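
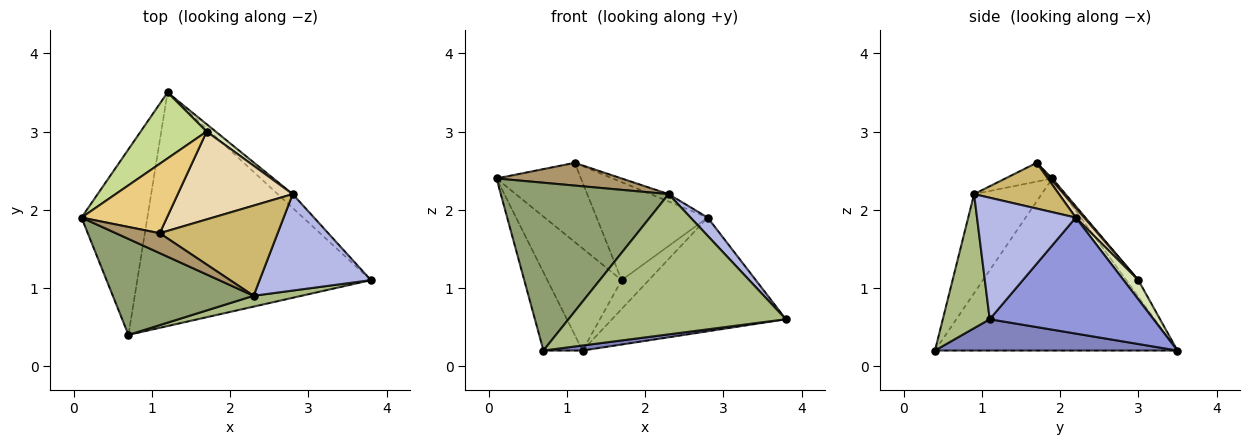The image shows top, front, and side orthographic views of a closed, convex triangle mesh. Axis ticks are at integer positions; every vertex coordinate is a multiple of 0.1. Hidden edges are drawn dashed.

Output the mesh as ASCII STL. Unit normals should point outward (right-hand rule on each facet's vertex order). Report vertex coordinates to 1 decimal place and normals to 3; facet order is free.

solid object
 facet normal -0.924 0.149 -0.353
  outer loop
   vertex 0.7 0.4 0.2
   vertex 0.1 1.9 2.4
   vertex 1.2 3.5 0.2
  endloop
 endfacet
 facet normal 0.133 -0.021 -0.991
  outer loop
   vertex 0.7 0.4 0.2
   vertex 1.2 3.5 0.2
   vertex 3.8 1.1 0.6
  endloop
 endfacet
 facet normal 0.683 0.725 -0.088
  outer loop
   vertex 2.8 2.2 1.9
   vertex 3.8 1.1 0.6
   vertex 1.2 3.5 0.2
  endloop
 endfacet
 facet normal 0.732 -0.127 0.670
  outer loop
   vertex 2.3 0.9 2.2
   vertex 3.8 1.1 0.6
   vertex 2.8 2.2 1.9
  endloop
 endfacet
 facet normal -0.330 -0.819 0.469
  outer loop
   vertex 2.3 0.9 2.2
   vertex 0.1 1.9 2.4
   vertex 0.7 0.4 0.2
  endloop
 endfacet
 facet normal 0.210 -0.975 0.075
  outer loop
   vertex 2.3 0.9 2.2
   vertex 0.7 0.4 0.2
   vertex 3.8 1.1 0.6
  endloop
 endfacet
 facet normal -0.135 0.832 0.538
  outer loop
   vertex 1.7 3.0 1.1
   vertex 1.2 3.5 0.2
   vertex 0.1 1.9 2.4
  endloop
 endfacet
 facet normal 0.465 0.858 0.218
  outer loop
   vertex 1.7 3.0 1.1
   vertex 2.8 2.2 1.9
   vertex 1.2 3.5 0.2
  endloop
 endfacet
 facet normal -0.272 -0.724 0.634
  outer loop
   vertex 1.1 1.7 2.6
   vertex 0.1 1.9 2.4
   vertex 2.3 0.9 2.2
  endloop
 endfacet
 facet normal 0.360 0.076 0.930
  outer loop
   vertex 1.1 1.7 2.6
   vertex 2.3 0.9 2.2
   vertex 2.8 2.2 1.9
  endloop
 endfacet
 facet normal 0.019 0.752 0.659
  outer loop
   vertex 1.1 1.7 2.6
   vertex 1.7 3.0 1.1
   vertex 0.1 1.9 2.4
  endloop
 endfacet
 facet normal 0.056 0.743 0.667
  outer loop
   vertex 1.1 1.7 2.6
   vertex 2.8 2.2 1.9
   vertex 1.7 3.0 1.1
  endloop
 endfacet
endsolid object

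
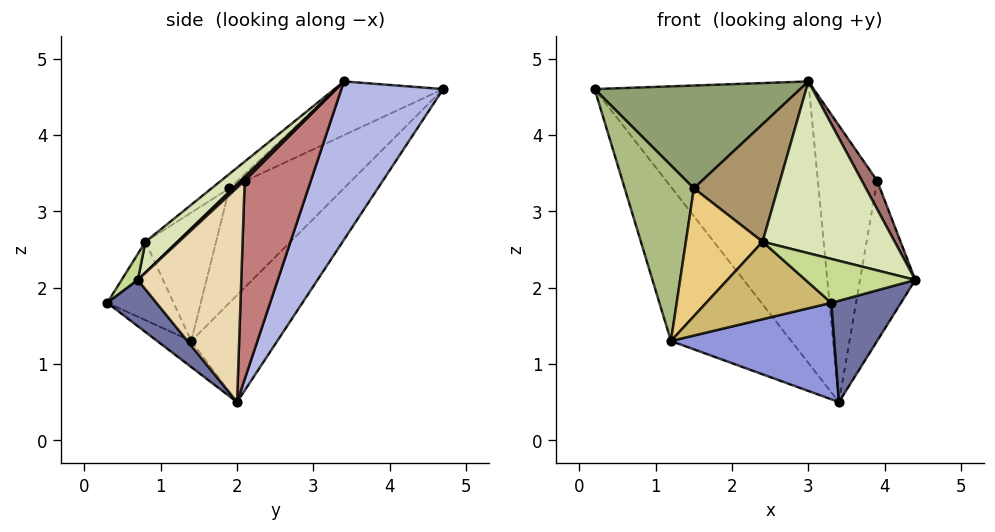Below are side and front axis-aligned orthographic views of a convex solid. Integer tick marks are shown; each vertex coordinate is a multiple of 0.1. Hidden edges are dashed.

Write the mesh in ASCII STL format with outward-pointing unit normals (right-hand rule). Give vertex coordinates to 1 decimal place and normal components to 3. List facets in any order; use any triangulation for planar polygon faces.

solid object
 facet normal 0.403 -0.571 -0.716
  outer loop
   vertex 3.4 2.0 0.5
   vertex 4.4 0.7 2.1
   vertex 3.3 0.3 1.8
  endloop
 endfacet
 facet normal -0.413 0.578 -0.703
  outer loop
   vertex 1.2 1.4 1.3
   vertex 0.2 4.7 4.6
   vertex 3.4 2.0 0.5
  endloop
 endfacet
 facet normal -0.125 -0.598 -0.792
  outer loop
   vertex 1.2 1.4 1.3
   vertex 3.4 2.0 0.5
   vertex 3.3 0.3 1.8
  endloop
 endfacet
 facet normal 0.415 0.874 -0.252
  outer loop
   vertex 3.0 3.4 4.7
   vertex 3.4 2.0 0.5
   vertex 0.2 4.7 4.6
  endloop
 endfacet
 facet normal -0.263 -0.504 0.822
  outer loop
   vertex 1.5 1.9 3.3
   vertex 3.0 3.4 4.7
   vertex 0.2 4.7 4.6
  endloop
 endfacet
 facet normal -0.829 -0.501 0.250
  outer loop
   vertex 1.5 1.9 3.3
   vertex 0.2 4.7 4.6
   vertex 1.2 1.4 1.3
  endloop
 endfacet
 facet normal 0.115 -0.779 0.616
  outer loop
   vertex 2.4 0.8 2.6
   vertex 3.3 0.3 1.8
   vertex 4.4 0.7 2.1
  endloop
 endfacet
 facet normal 0.156 -0.642 0.751
  outer loop
   vertex 2.4 0.8 2.6
   vertex 4.4 0.7 2.1
   vertex 3.0 3.4 4.7
  endloop
 endfacet
 facet normal -0.128 -0.605 0.786
  outer loop
   vertex 2.4 0.8 2.6
   vertex 3.0 3.4 4.7
   vertex 1.5 1.9 3.3
  endloop
 endfacet
 facet normal -0.469 -0.883 0.025
  outer loop
   vertex 2.4 0.8 2.6
   vertex 1.2 1.4 1.3
   vertex 3.3 0.3 1.8
  endloop
 endfacet
 facet normal -0.651 -0.708 0.275
  outer loop
   vertex 2.4 0.8 2.6
   vertex 1.5 1.9 3.3
   vertex 1.2 1.4 1.3
  endloop
 endfacet
 facet normal 0.870 0.465 -0.166
  outer loop
   vertex 3.9 2.1 3.4
   vertex 4.4 0.7 2.1
   vertex 3.4 2.0 0.5
  endloop
 endfacet
 facet normal 0.160 -0.640 0.751
  outer loop
   vertex 3.9 2.1 3.4
   vertex 3.0 3.4 4.7
   vertex 4.4 0.7 2.1
  endloop
 endfacet
 facet normal 0.737 0.660 -0.150
  outer loop
   vertex 3.9 2.1 3.4
   vertex 3.4 2.0 0.5
   vertex 3.0 3.4 4.7
  endloop
 endfacet
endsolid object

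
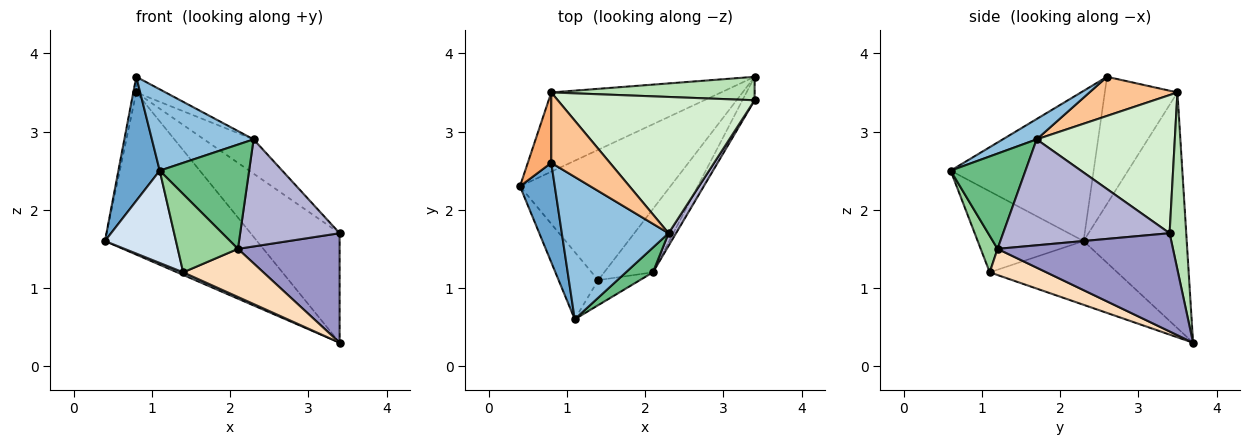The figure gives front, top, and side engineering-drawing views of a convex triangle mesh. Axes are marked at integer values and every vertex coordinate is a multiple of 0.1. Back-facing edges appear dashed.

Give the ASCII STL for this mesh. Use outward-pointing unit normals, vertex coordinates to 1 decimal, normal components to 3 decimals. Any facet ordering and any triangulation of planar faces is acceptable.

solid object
 facet normal -0.938 -0.271 0.217
  outer loop
   vertex 0.8 2.6 3.7
   vertex 0.4 2.3 1.6
   vertex 1.1 0.6 2.5
  endloop
 endfacet
 facet normal 0.163 -0.489 0.857
  outer loop
   vertex 2.3 1.7 2.9
   vertex 0.8 2.6 3.7
   vertex 1.1 0.6 2.5
  endloop
 endfacet
 facet normal -0.390 -0.018 -0.921
  outer loop
   vertex 1.4 1.1 1.2
   vertex 0.4 2.3 1.6
   vertex 3.4 3.7 0.3
  endloop
 endfacet
 facet normal -0.770 -0.516 -0.376
  outer loop
   vertex 1.4 1.1 1.2
   vertex 1.1 0.6 2.5
   vertex 0.4 2.3 1.6
  endloop
 endfacet
 facet normal -0.520 0.767 -0.375
  outer loop
   vertex 0.8 3.5 3.5
   vertex 3.4 3.7 0.3
   vertex 0.4 2.3 1.6
  endloop
 endfacet
 facet normal -0.983 0.040 0.181
  outer loop
   vertex 0.8 3.5 3.5
   vertex 0.4 2.3 1.6
   vertex 0.8 2.6 3.7
  endloop
 endfacet
 facet normal 0.545 0.182 0.818
  outer loop
   vertex 0.8 3.5 3.5
   vertex 0.8 2.6 3.7
   vertex 2.3 1.7 2.9
  endloop
 endfacet
 facet normal 0.393 -0.556 -0.732
  outer loop
   vertex 2.1 1.2 1.5
   vertex 1.4 1.1 1.2
   vertex 3.4 3.7 0.3
  endloop
 endfacet
 facet normal 0.632 -0.754 0.179
  outer loop
   vertex 2.1 1.2 1.5
   vertex 2.3 1.7 2.9
   vertex 1.1 0.6 2.5
  endloop
 endfacet
 facet normal 0.258 -0.920 -0.294
  outer loop
   vertex 2.1 1.2 1.5
   vertex 1.1 0.6 2.5
   vertex 1.4 1.1 1.2
  endloop
 endfacet
 facet normal 0.180 0.962 0.206
  outer loop
   vertex 3.4 3.4 1.7
   vertex 3.4 3.7 0.3
   vertex 0.8 3.5 3.5
  endloop
 endfacet
 facet normal 0.563 0.202 0.802
  outer loop
   vertex 3.4 3.4 1.7
   vertex 0.8 3.5 3.5
   vertex 2.3 1.7 2.9
  endloop
 endfacet
 facet normal 0.860 -0.499 -0.107
  outer loop
   vertex 3.4 3.4 1.7
   vertex 2.1 1.2 1.5
   vertex 3.4 3.7 0.3
  endloop
 endfacet
 facet normal 0.857 -0.512 0.060
  outer loop
   vertex 3.4 3.4 1.7
   vertex 2.3 1.7 2.9
   vertex 2.1 1.2 1.5
  endloop
 endfacet
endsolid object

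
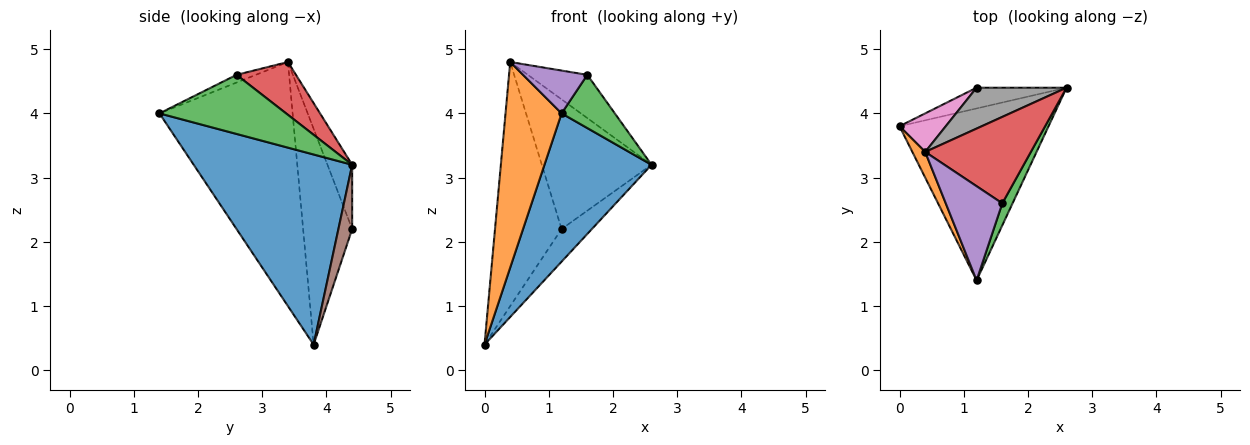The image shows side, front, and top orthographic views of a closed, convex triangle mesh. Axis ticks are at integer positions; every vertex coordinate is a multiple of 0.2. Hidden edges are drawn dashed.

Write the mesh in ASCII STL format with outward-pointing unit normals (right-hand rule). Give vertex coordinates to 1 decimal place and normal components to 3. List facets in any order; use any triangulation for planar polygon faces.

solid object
 facet normal 0.695 -0.470 -0.545
  outer loop
   vertex 1.2 1.4 4.0
   vertex 0.0 3.8 0.4
   vertex 2.6 4.4 3.2
  endloop
 endfacet
 facet normal -0.921 -0.388 0.048
  outer loop
   vertex 0.4 3.4 4.8
   vertex 0.0 3.8 0.4
   vertex 1.2 1.4 4.0
  endloop
 endfacet
 facet normal 0.910 -0.383 0.158
  outer loop
   vertex 1.6 2.6 4.6
   vertex 1.2 1.4 4.0
   vertex 2.6 4.4 3.2
  endloop
 endfacet
 facet normal 0.408 0.408 0.816
  outer loop
   vertex 1.6 2.6 4.6
   vertex 2.6 4.4 3.2
   vertex 0.4 3.4 4.8
  endloop
 endfacet
 facet normal -0.123 -0.411 0.903
  outer loop
   vertex 1.6 2.6 4.6
   vertex 0.4 3.4 4.8
   vertex 1.2 1.4 4.0
  endloop
 endfacet
 facet normal 0.358 0.788 -0.501
  outer loop
   vertex 1.2 4.4 2.2
   vertex 2.6 4.4 3.2
   vertex 0.0 3.8 0.4
  endloop
 endfacet
 facet normal -0.588 0.799 0.126
  outer loop
   vertex 1.2 4.4 2.2
   vertex 0.0 3.8 0.4
   vertex 0.4 3.4 4.8
  endloop
 endfacet
 facet normal -0.210 0.932 0.294
  outer loop
   vertex 1.2 4.4 2.2
   vertex 0.4 3.4 4.8
   vertex 2.6 4.4 3.2
  endloop
 endfacet
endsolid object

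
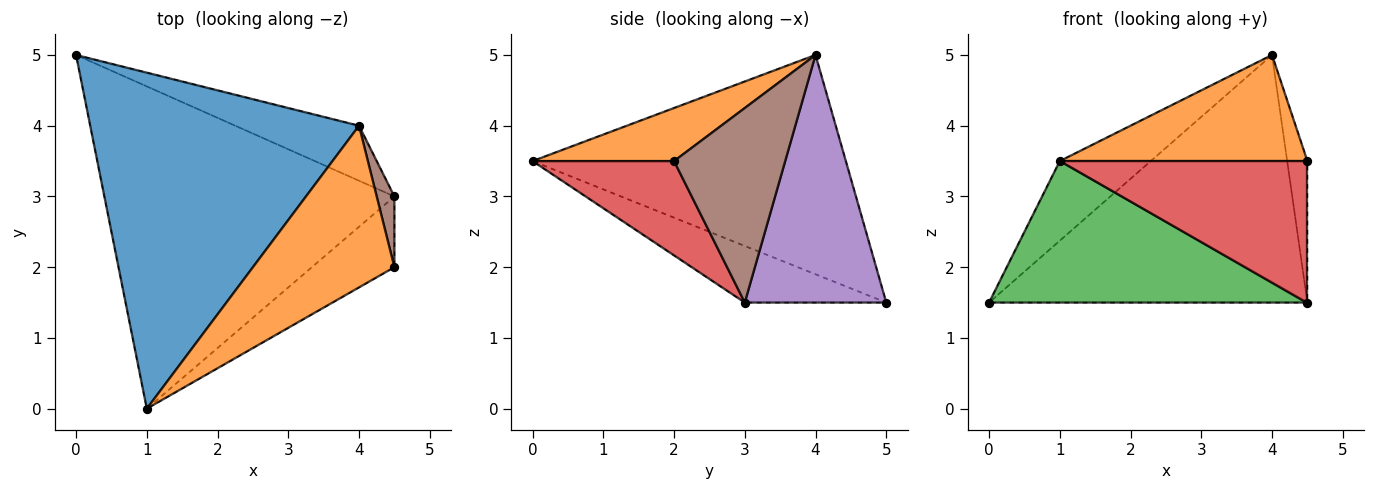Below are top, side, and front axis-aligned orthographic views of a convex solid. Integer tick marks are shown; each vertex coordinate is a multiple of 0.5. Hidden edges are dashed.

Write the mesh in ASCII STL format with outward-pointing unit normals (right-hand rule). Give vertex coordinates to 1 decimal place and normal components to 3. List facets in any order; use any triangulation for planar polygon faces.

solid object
 facet normal -0.622 0.181 0.762
  outer loop
   vertex 4.0 4.0 5.0
   vertex 0.0 5.0 1.5
   vertex 1.0 0.0 3.5
  endloop
 endfacet
 facet normal 0.299 -0.524 0.798
  outer loop
   vertex 4.0 4.0 5.0
   vertex 1.0 0.0 3.5
   vertex 4.5 2.0 3.5
  endloop
 endfacet
 facet normal -0.176 -0.396 -0.901
  outer loop
   vertex 4.5 3.0 1.5
   vertex 1.0 0.0 3.5
   vertex 0.0 5.0 1.5
  endloop
 endfacet
 facet normal 0.455 -0.796 -0.398
  outer loop
   vertex 4.5 3.0 1.5
   vertex 4.5 2.0 3.5
   vertex 1.0 0.0 3.5
  endloop
 endfacet
 facet normal 0.398 0.896 -0.199
  outer loop
   vertex 4.5 3.0 1.5
   vertex 0.0 5.0 1.5
   vertex 4.0 4.0 5.0
  endloop
 endfacet
 facet normal 0.980 0.178 0.089
  outer loop
   vertex 4.5 3.0 1.5
   vertex 4.0 4.0 5.0
   vertex 4.5 2.0 3.5
  endloop
 endfacet
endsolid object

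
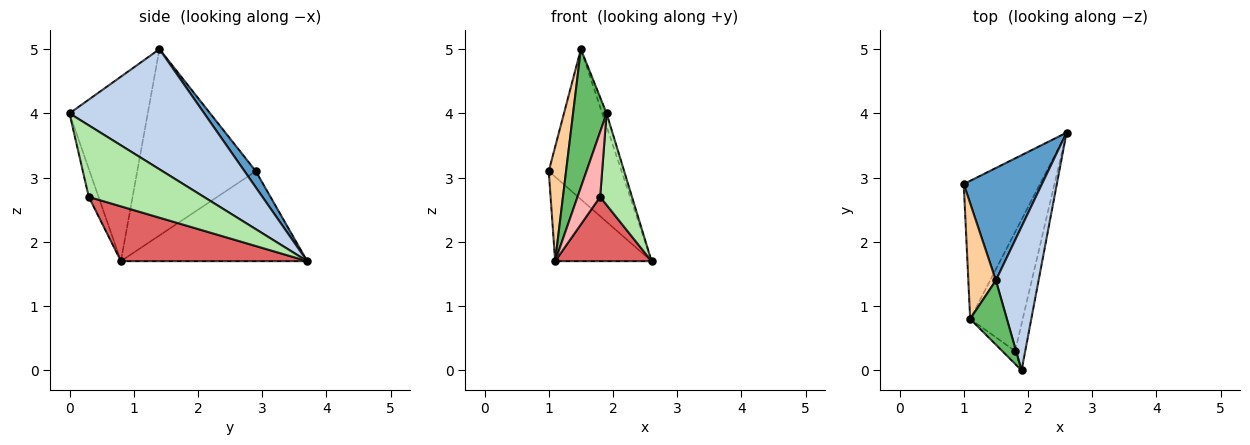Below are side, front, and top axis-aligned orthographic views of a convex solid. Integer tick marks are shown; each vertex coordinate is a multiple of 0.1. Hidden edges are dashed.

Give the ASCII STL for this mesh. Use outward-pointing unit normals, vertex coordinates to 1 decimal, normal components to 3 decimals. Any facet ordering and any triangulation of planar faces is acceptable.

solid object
 facet normal 0.123 0.794 0.595
  outer loop
   vertex 1.5 1.4 5.0
   vertex 2.6 3.7 1.7
   vertex 1.0 2.9 3.1
  endloop
 endfacet
 facet normal 0.942 0.030 0.335
  outer loop
   vertex 1.5 1.4 5.0
   vertex 1.9 0.0 4.0
   vertex 2.6 3.7 1.7
  endloop
 endfacet
 facet normal -0.710 0.367 -0.601
  outer loop
   vertex 1.1 0.8 1.7
   vertex 1.0 2.9 3.1
   vertex 2.6 3.7 1.7
  endloop
 endfacet
 facet normal -0.979 -0.143 0.145
  outer loop
   vertex 1.1 0.8 1.7
   vertex 1.5 1.4 5.0
   vertex 1.0 2.9 3.1
  endloop
 endfacet
 facet normal -0.904 -0.387 0.180
  outer loop
   vertex 1.1 0.8 1.7
   vertex 1.9 0.0 4.0
   vertex 1.5 1.4 5.0
  endloop
 endfacet
 facet normal 0.955 -0.264 -0.134
  outer loop
   vertex 1.8 0.3 2.7
   vertex 2.6 3.7 1.7
   vertex 1.9 0.0 4.0
  endloop
 endfacet
 facet normal 0.676 -0.350 -0.648
  outer loop
   vertex 1.8 0.3 2.7
   vertex 1.1 0.8 1.7
   vertex 2.6 3.7 1.7
  endloop
 endfacet
 facet normal -0.390 -0.903 -0.178
  outer loop
   vertex 1.8 0.3 2.7
   vertex 1.9 0.0 4.0
   vertex 1.1 0.8 1.7
  endloop
 endfacet
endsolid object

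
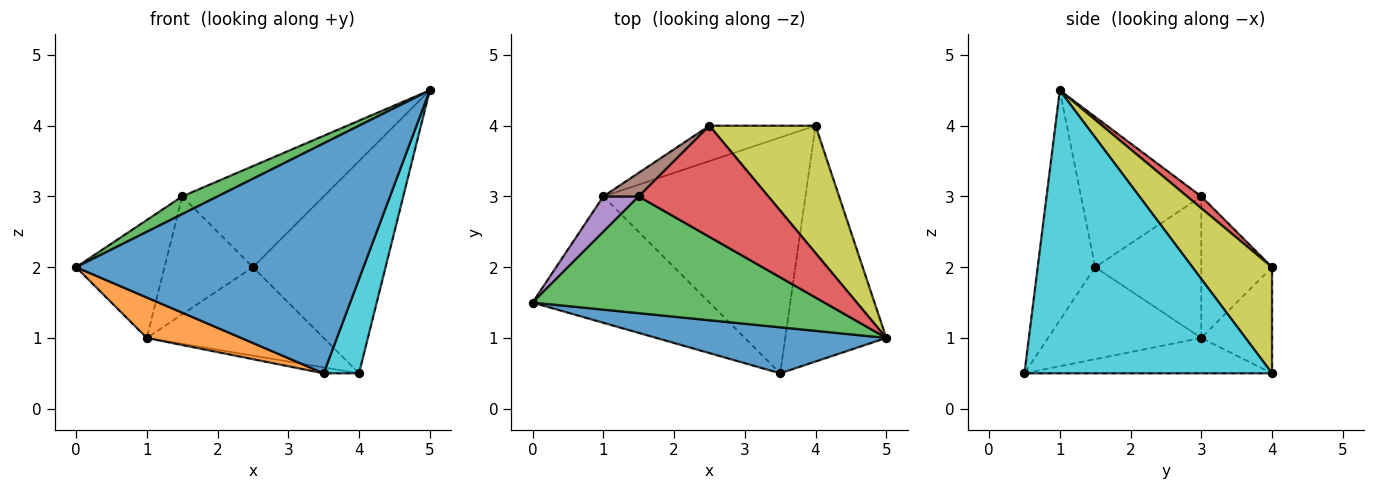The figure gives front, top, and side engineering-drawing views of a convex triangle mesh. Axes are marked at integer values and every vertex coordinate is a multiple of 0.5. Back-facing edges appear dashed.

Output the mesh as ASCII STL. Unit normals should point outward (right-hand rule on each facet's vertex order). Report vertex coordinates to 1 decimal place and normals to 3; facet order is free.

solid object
 facet normal -0.192 -0.962 0.192
  outer loop
   vertex 3.5 0.5 0.5
   vertex 5.0 1.0 4.5
   vertex 0.0 1.5 2.0
  endloop
 endfacet
 facet normal -0.444 -0.273 -0.853
  outer loop
   vertex 1.0 3.0 1.0
   vertex 3.5 0.5 0.5
   vertex 0.0 1.5 2.0
  endloop
 endfacet
 facet normal -0.454 -0.133 0.881
  outer loop
   vertex 1.5 3.0 3.0
   vertex 0.0 1.5 2.0
   vertex 5.0 1.0 4.5
  endloop
 endfacet
 facet normal 0.067 0.671 0.738
  outer loop
   vertex 1.5 3.0 3.0
   vertex 5.0 1.0 4.5
   vertex 2.5 4.0 2.0
  endloop
 endfacet
 facet normal -0.754 0.629 0.189
  outer loop
   vertex 1.5 3.0 3.0
   vertex 1.0 3.0 1.0
   vertex 0.0 1.5 2.0
  endloop
 endfacet
 facet normal -0.617 0.772 0.154
  outer loop
   vertex 1.5 3.0 3.0
   vertex 2.5 4.0 2.0
   vertex 1.0 3.0 1.0
  endloop
 endfacet
 facet normal -0.348 0.870 -0.348
  outer loop
   vertex 4.0 4.0 0.5
   vertex 1.0 3.0 1.0
   vertex 2.5 4.0 2.0
  endloop
 endfacet
 facet normal -0.172 0.025 -0.985
  outer loop
   vertex 4.0 4.0 0.5
   vertex 3.5 0.5 0.5
   vertex 1.0 3.0 1.0
  endloop
 endfacet
 facet normal 0.457 0.762 0.457
  outer loop
   vertex 4.0 4.0 0.5
   vertex 2.5 4.0 2.0
   vertex 5.0 1.0 4.5
  endloop
 endfacet
 facet normal 0.933 -0.133 -0.333
  outer loop
   vertex 4.0 4.0 0.5
   vertex 5.0 1.0 4.5
   vertex 3.5 0.5 0.5
  endloop
 endfacet
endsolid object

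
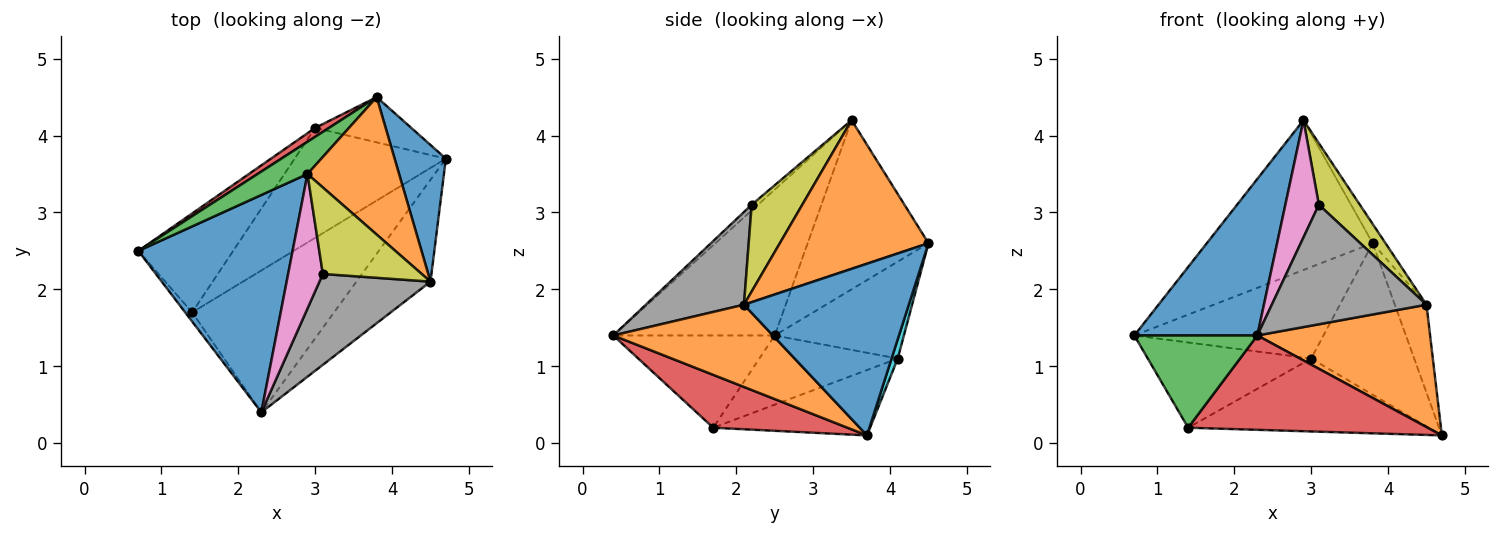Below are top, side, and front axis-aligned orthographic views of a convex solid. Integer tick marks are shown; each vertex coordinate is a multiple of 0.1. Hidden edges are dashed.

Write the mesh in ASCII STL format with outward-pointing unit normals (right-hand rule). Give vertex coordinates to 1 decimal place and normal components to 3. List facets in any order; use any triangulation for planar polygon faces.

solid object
 facet normal -0.609 -0.464 0.644
  outer loop
   vertex 2.9 3.5 4.2
   vertex 0.7 2.5 1.4
   vertex 2.3 0.4 1.4
  endloop
 endfacet
 facet normal 0.579 -0.627 -0.522
  outer loop
   vertex 4.5 2.1 1.8
   vertex 2.3 0.4 1.4
   vertex 4.7 3.7 0.1
  endloop
 endfacet
 facet normal -0.794 -0.605 -0.060
  outer loop
   vertex 1.4 1.7 0.2
   vertex 2.3 0.4 1.4
   vertex 0.7 2.5 1.4
  endloop
 endfacet
 facet normal 0.296 -0.529 -0.795
  outer loop
   vertex 1.4 1.7 0.2
   vertex 4.7 3.7 0.1
   vertex 2.3 0.4 1.4
  endloop
 endfacet
 facet normal -0.484 0.571 -0.663
  outer loop
   vertex 3.0 4.1 1.1
   vertex 1.4 1.7 0.2
   vertex 0.7 2.5 1.4
  endloop
 endfacet
 facet normal -0.339 0.520 -0.784
  outer loop
   vertex 3.0 4.1 1.1
   vertex 4.7 3.7 0.1
   vertex 1.4 1.7 0.2
  endloop
 endfacet
 facet normal -0.123 -0.652 0.748
  outer loop
   vertex 3.1 2.2 3.1
   vertex 2.9 3.5 4.2
   vertex 2.3 0.4 1.4
  endloop
 endfacet
 facet normal 0.451 -0.711 0.540
  outer loop
   vertex 3.1 2.2 3.1
   vertex 2.3 0.4 1.4
   vertex 4.5 2.1 1.8
  endloop
 endfacet
 facet normal 0.582 -0.471 0.663
  outer loop
   vertex 3.1 2.2 3.1
   vertex 4.5 2.1 1.8
   vertex 2.9 3.5 4.2
  endloop
 endfacet
 facet normal 0.057 0.957 -0.286
  outer loop
   vertex 3.8 4.5 2.6
   vertex 4.7 3.7 0.1
   vertex 3.0 4.1 1.1
  endloop
 endfacet
 facet normal 0.942 0.181 0.281
  outer loop
   vertex 3.8 4.5 2.6
   vertex 4.5 2.1 1.8
   vertex 4.7 3.7 0.1
  endloop
 endfacet
 facet normal 0.849 0.073 0.523
  outer loop
   vertex 3.8 4.5 2.6
   vertex 2.9 3.5 4.2
   vertex 4.5 2.1 1.8
  endloop
 endfacet
 facet normal -0.580 0.796 0.171
  outer loop
   vertex 3.8 4.5 2.6
   vertex 0.7 2.5 1.4
   vertex 2.9 3.5 4.2
  endloop
 endfacet
 facet normal -0.562 0.823 0.080
  outer loop
   vertex 3.8 4.5 2.6
   vertex 3.0 4.1 1.1
   vertex 0.7 2.5 1.4
  endloop
 endfacet
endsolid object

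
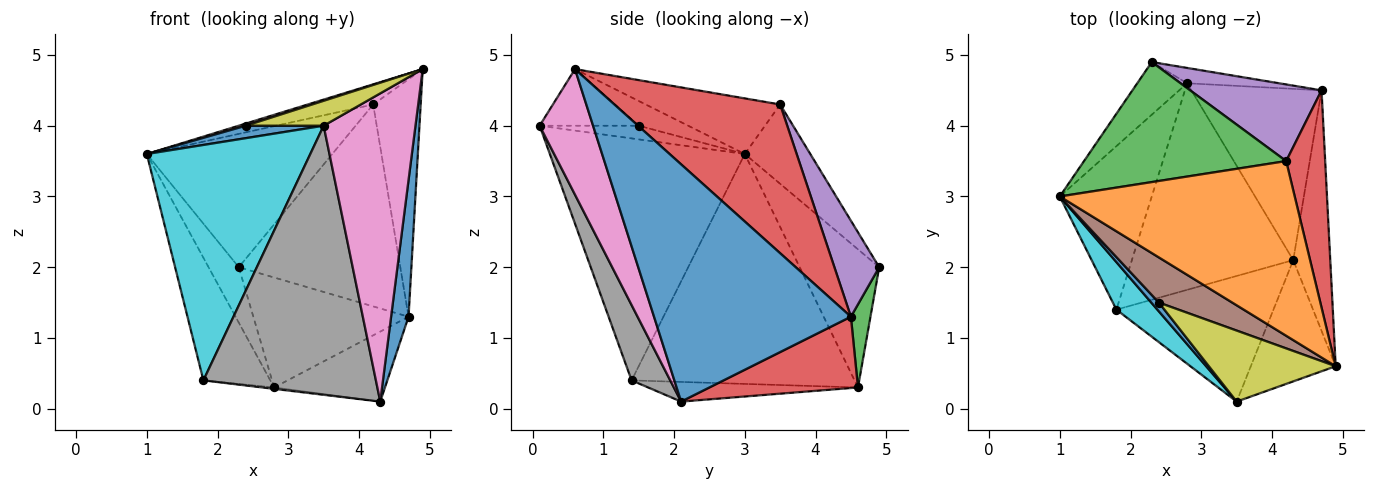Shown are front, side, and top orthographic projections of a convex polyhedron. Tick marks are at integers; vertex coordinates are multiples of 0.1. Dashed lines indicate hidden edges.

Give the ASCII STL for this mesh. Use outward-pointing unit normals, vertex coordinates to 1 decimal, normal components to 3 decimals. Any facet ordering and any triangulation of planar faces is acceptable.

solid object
 facet normal 0.984 -0.087 -0.154
  outer loop
   vertex 4.7 4.5 1.3
   vertex 4.9 0.6 4.8
   vertex 4.3 2.1 0.1
  endloop
 endfacet
 facet normal -0.229 0.111 0.967
  outer loop
   vertex 4.2 3.5 4.3
   vertex 1.0 3.0 3.6
   vertex 4.9 0.6 4.8
  endloop
 endfacet
 facet normal -0.254 0.719 0.647
  outer loop
   vertex 4.2 3.5 4.3
   vertex 2.3 4.9 2.0
   vertex 1.0 3.0 3.6
  endloop
 endfacet
 facet normal 0.932 0.267 0.244
  outer loop
   vertex 4.2 3.5 4.3
   vertex 4.9 0.6 4.8
   vertex 4.7 4.5 1.3
  endloop
 endfacet
 facet normal 0.251 0.905 0.343
  outer loop
   vertex 4.2 3.5 4.3
   vertex 4.7 4.5 1.3
   vertex 2.3 4.9 2.0
  endloop
 endfacet
 facet normal -0.319 -0.046 0.947
  outer loop
   vertex 2.4 1.5 4.0
   vertex 4.9 0.6 4.8
   vertex 1.0 3.0 3.6
  endloop
 endfacet
 facet normal 0.476 -0.818 -0.322
  outer loop
   vertex 3.5 0.1 4.0
   vertex 4.3 2.1 0.1
   vertex 4.9 0.6 4.8
  endloop
 endfacet
 facet normal 0.199 -0.888 -0.415
  outer loop
   vertex 3.5 0.1 4.0
   vertex 1.8 1.4 0.4
   vertex 4.3 2.1 0.1
  endloop
 endfacet
 facet normal -0.388 -0.305 0.870
  outer loop
   vertex 3.5 0.1 4.0
   vertex 4.9 0.6 4.8
   vertex 2.4 1.5 4.0
  endloop
 endfacet
 facet normal -0.760 -0.637 0.129
  outer loop
   vertex 3.5 0.1 4.0
   vertex 1.0 3.0 3.6
   vertex 1.8 1.4 0.4
  endloop
 endfacet
 facet normal -0.721 -0.566 0.399
  outer loop
   vertex 3.5 0.1 4.0
   vertex 2.4 1.5 4.0
   vertex 1.0 3.0 3.6
  endloop
 endfacet
 facet normal -0.121 0.007 -0.993
  outer loop
   vertex 2.8 4.6 0.3
   vertex 4.3 2.1 0.1
   vertex 1.8 1.4 0.4
  endloop
 endfacet
 facet normal 0.124 0.983 -0.137
  outer loop
   vertex 2.8 4.6 0.3
   vertex 2.3 4.9 2.0
   vertex 4.7 4.5 1.3
  endloop
 endfacet
 facet normal 0.452 0.337 -0.826
  outer loop
   vertex 2.8 4.6 0.3
   vertex 4.7 4.5 1.3
   vertex 4.3 2.1 0.1
  endloop
 endfacet
 facet normal -0.886 0.337 -0.320
  outer loop
   vertex 2.8 4.6 0.3
   vertex 1.0 3.0 3.6
   vertex 2.3 4.9 2.0
  endloop
 endfacet
 facet normal -0.894 0.268 -0.358
  outer loop
   vertex 2.8 4.6 0.3
   vertex 1.8 1.4 0.4
   vertex 1.0 3.0 3.6
  endloop
 endfacet
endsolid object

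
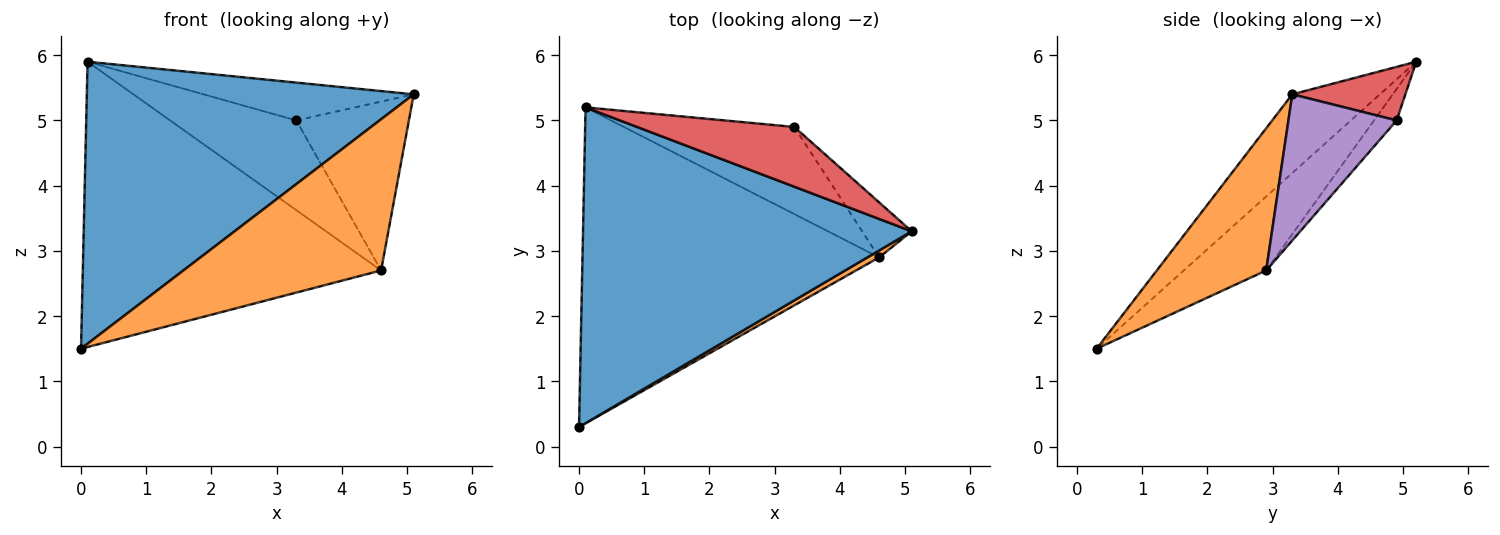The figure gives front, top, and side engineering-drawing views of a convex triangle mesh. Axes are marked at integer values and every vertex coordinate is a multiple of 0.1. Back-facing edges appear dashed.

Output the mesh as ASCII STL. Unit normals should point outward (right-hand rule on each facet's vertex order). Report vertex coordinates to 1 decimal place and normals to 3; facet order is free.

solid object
 facet normal -0.176 -0.656 0.734
  outer loop
   vertex 0.1 5.2 5.9
   vertex 0.0 0.3 1.5
   vertex 5.1 3.3 5.4
  endloop
 endfacet
 facet normal 0.484 -0.874 0.040
  outer loop
   vertex 4.6 2.9 2.7
   vertex 5.1 3.3 5.4
   vertex 0.0 0.3 1.5
  endloop
 endfacet
 facet normal -0.182 0.659 -0.730
  outer loop
   vertex 4.6 2.9 2.7
   vertex 0.0 0.3 1.5
   vertex 0.1 5.2 5.9
  endloop
 endfacet
 facet normal 0.277 0.514 0.812
  outer loop
   vertex 3.3 4.9 5.0
   vertex 0.1 5.2 5.9
   vertex 5.1 3.3 5.4
  endloop
 endfacet
 facet normal 0.675 0.702 -0.229
  outer loop
   vertex 3.3 4.9 5.0
   vertex 5.1 3.3 5.4
   vertex 4.6 2.9 2.7
  endloop
 endfacet
 facet normal -0.128 0.712 -0.691
  outer loop
   vertex 3.3 4.9 5.0
   vertex 4.6 2.9 2.7
   vertex 0.1 5.2 5.9
  endloop
 endfacet
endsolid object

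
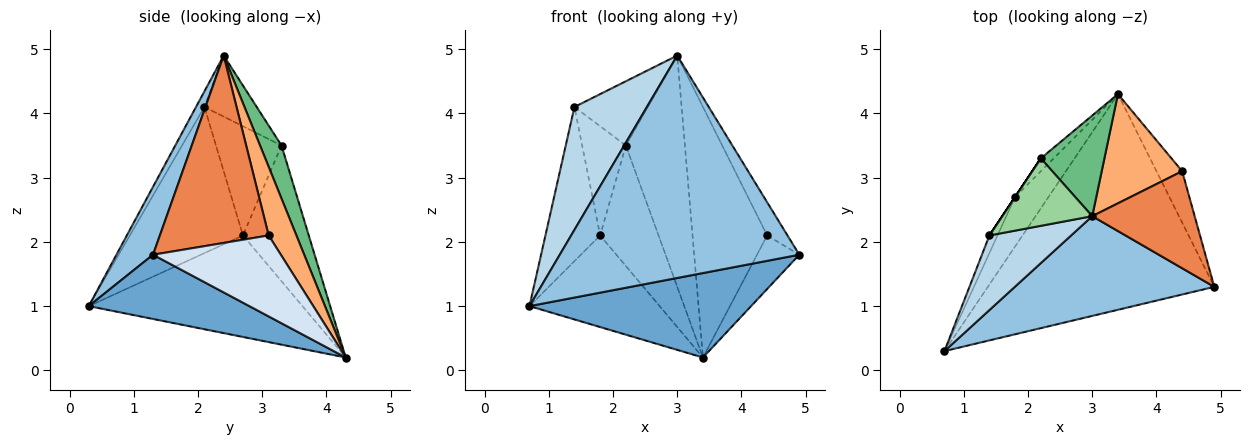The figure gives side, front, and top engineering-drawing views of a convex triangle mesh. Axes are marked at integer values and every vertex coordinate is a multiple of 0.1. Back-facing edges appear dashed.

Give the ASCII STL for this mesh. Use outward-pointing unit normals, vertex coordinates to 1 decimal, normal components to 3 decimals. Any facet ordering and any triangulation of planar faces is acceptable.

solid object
 facet normal 0.255 -0.352 -0.900
  outer loop
   vertex 3.4 4.3 0.2
   vertex 4.9 1.3 1.8
   vertex 0.7 0.3 1.0
  endloop
 endfacet
 facet normal 0.138 -0.904 0.405
  outer loop
   vertex 3.0 2.4 4.9
   vertex 0.7 0.3 1.0
   vertex 4.9 1.3 1.8
  endloop
 endfacet
 facet normal -0.099 -0.851 0.516
  outer loop
   vertex 1.4 2.1 4.1
   vertex 0.7 0.3 1.0
   vertex 3.0 2.4 4.9
  endloop
 endfacet
 facet normal 0.909 0.301 -0.289
  outer loop
   vertex 4.4 3.1 2.1
   vertex 4.9 1.3 1.8
   vertex 3.4 4.3 0.2
  endloop
 endfacet
 facet normal 0.866 0.162 0.473
  outer loop
   vertex 4.4 3.1 2.1
   vertex 3.0 2.4 4.9
   vertex 4.9 1.3 1.8
  endloop
 endfacet
 facet normal 0.323 0.868 0.378
  outer loop
   vertex 4.4 3.1 2.1
   vertex 3.4 4.3 0.2
   vertex 3.0 2.4 4.9
  endloop
 endfacet
 facet normal -0.822 0.501 -0.271
  outer loop
   vertex 1.8 2.7 2.1
   vertex 3.4 4.3 0.2
   vertex 0.7 0.3 1.0
  endloop
 endfacet
 facet normal -0.899 0.435 -0.049
  outer loop
   vertex 1.8 2.7 2.1
   vertex 0.7 0.3 1.0
   vertex 1.4 2.1 4.1
  endloop
 endfacet
 facet normal 0.316 0.870 0.379
  outer loop
   vertex 2.2 3.3 3.5
   vertex 3.0 2.4 4.9
   vertex 3.4 4.3 0.2
  endloop
 endfacet
 facet normal -0.441 0.619 0.650
  outer loop
   vertex 2.2 3.3 3.5
   vertex 1.4 2.1 4.1
   vertex 3.0 2.4 4.9
  endloop
 endfacet
 facet normal -0.746 0.662 -0.071
  outer loop
   vertex 2.2 3.3 3.5
   vertex 3.4 4.3 0.2
   vertex 1.8 2.7 2.1
  endloop
 endfacet
 facet normal -0.832 0.555 0.000
  outer loop
   vertex 2.2 3.3 3.5
   vertex 1.8 2.7 2.1
   vertex 1.4 2.1 4.1
  endloop
 endfacet
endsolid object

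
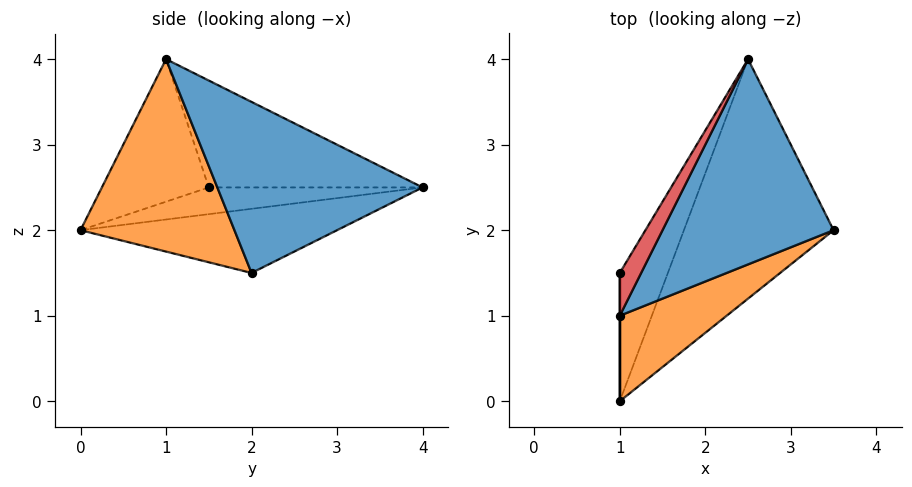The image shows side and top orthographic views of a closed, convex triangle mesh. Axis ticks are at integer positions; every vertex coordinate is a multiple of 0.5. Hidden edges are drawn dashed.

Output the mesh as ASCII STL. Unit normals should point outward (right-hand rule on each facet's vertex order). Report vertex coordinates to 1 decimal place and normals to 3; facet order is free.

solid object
 facet normal 0.707 0.000 0.707
  outer loop
   vertex 2.5 4.0 2.5
   vertex 1.0 1.0 4.0
   vertex 3.5 2.0 1.5
  endloop
 endfacet
 facet normal 0.627 -0.697 0.348
  outer loop
   vertex 1.0 0.0 2.0
   vertex 3.5 2.0 1.5
   vertex 1.0 1.0 4.0
  endloop
 endfacet
 facet normal -0.381 0.254 -0.889
  outer loop
   vertex 1.0 0.0 2.0
   vertex 2.5 4.0 2.5
   vertex 3.5 2.0 1.5
  endloop
 endfacet
 facet normal -0.845 0.507 0.169
  outer loop
   vertex 1.0 1.5 2.5
   vertex 1.0 1.0 4.0
   vertex 2.5 4.0 2.5
  endloop
 endfacet
 facet normal -1.000 0.000 0.000
  outer loop
   vertex 1.0 1.5 2.5
   vertex 1.0 0.0 2.0
   vertex 1.0 1.0 4.0
  endloop
 endfacet
 facet normal -0.466 0.280 -0.839
  outer loop
   vertex 1.0 1.5 2.5
   vertex 2.5 4.0 2.5
   vertex 1.0 0.0 2.0
  endloop
 endfacet
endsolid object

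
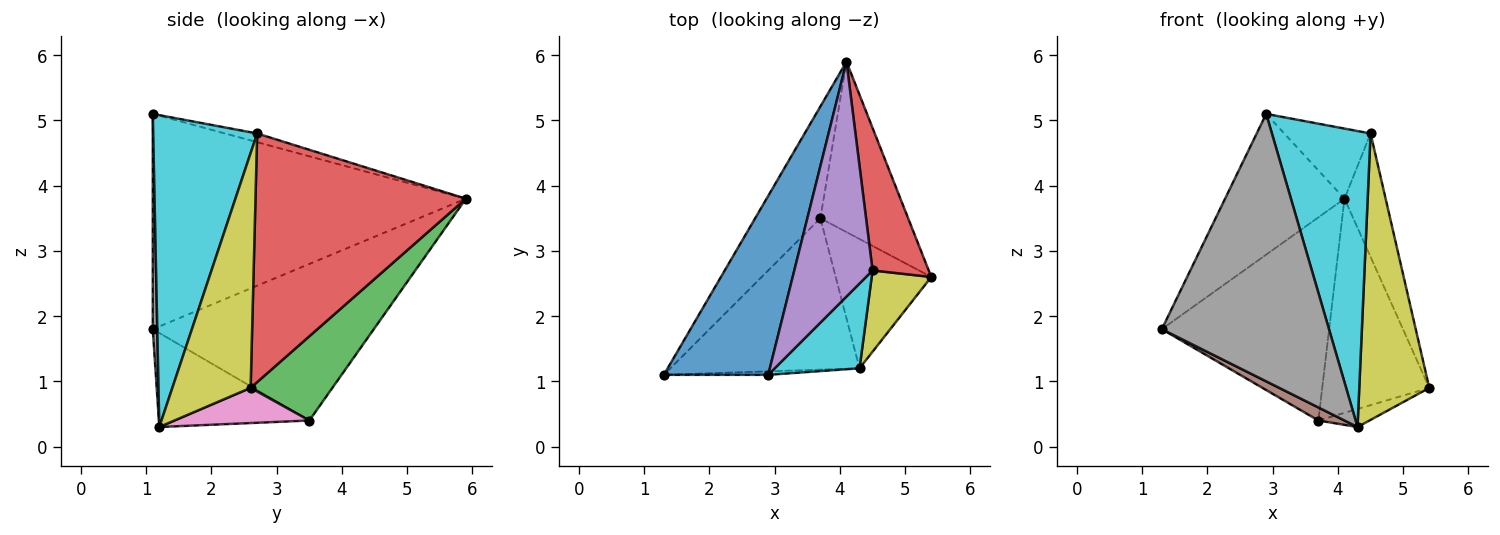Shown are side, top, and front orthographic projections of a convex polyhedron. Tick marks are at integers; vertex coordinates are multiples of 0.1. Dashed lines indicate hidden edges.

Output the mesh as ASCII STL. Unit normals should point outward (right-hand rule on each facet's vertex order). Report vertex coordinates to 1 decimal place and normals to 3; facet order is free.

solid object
 facet normal -0.851 0.325 0.413
  outer loop
   vertex 2.9 1.1 5.1
   vertex 4.1 5.9 3.8
   vertex 1.3 1.1 1.8
  endloop
 endfacet
 facet normal -0.757 0.573 -0.315
  outer loop
   vertex 3.7 3.5 0.4
   vertex 1.3 1.1 1.8
   vertex 4.1 5.9 3.8
  endloop
 endfacet
 facet normal 0.513 0.672 -0.535
  outer loop
   vertex 3.7 3.5 0.4
   vertex 4.1 5.9 3.8
   vertex 5.4 2.6 0.9
  endloop
 endfacet
 facet normal 0.958 0.187 0.216
  outer loop
   vertex 4.5 2.7 4.8
   vertex 5.4 2.6 0.9
   vertex 4.1 5.9 3.8
  endloop
 endfacet
 facet normal -0.106 0.285 0.953
  outer loop
   vertex 4.5 2.7 4.8
   vertex 4.1 5.9 3.8
   vertex 2.9 1.1 5.1
  endloop
 endfacet
 facet normal -0.444 -0.077 -0.893
  outer loop
   vertex 4.3 1.2 0.3
   vertex 1.3 1.1 1.8
   vertex 3.7 3.5 0.4
  endloop
 endfacet
 facet normal 0.342 0.130 -0.931
  outer loop
   vertex 4.3 1.2 0.3
   vertex 3.7 3.5 0.4
   vertex 5.4 2.6 0.9
  endloop
 endfacet
 facet normal 0.027 -1.000 -0.013
  outer loop
   vertex 4.3 1.2 0.3
   vertex 2.9 1.1 5.1
   vertex 1.3 1.1 1.8
  endloop
 endfacet
 facet normal 0.732 -0.655 0.186
  outer loop
   vertex 4.3 1.2 0.3
   vertex 5.4 2.6 0.9
   vertex 4.5 2.7 4.8
  endloop
 endfacet
 facet normal 0.712 -0.675 0.193
  outer loop
   vertex 4.3 1.2 0.3
   vertex 4.5 2.7 4.8
   vertex 2.9 1.1 5.1
  endloop
 endfacet
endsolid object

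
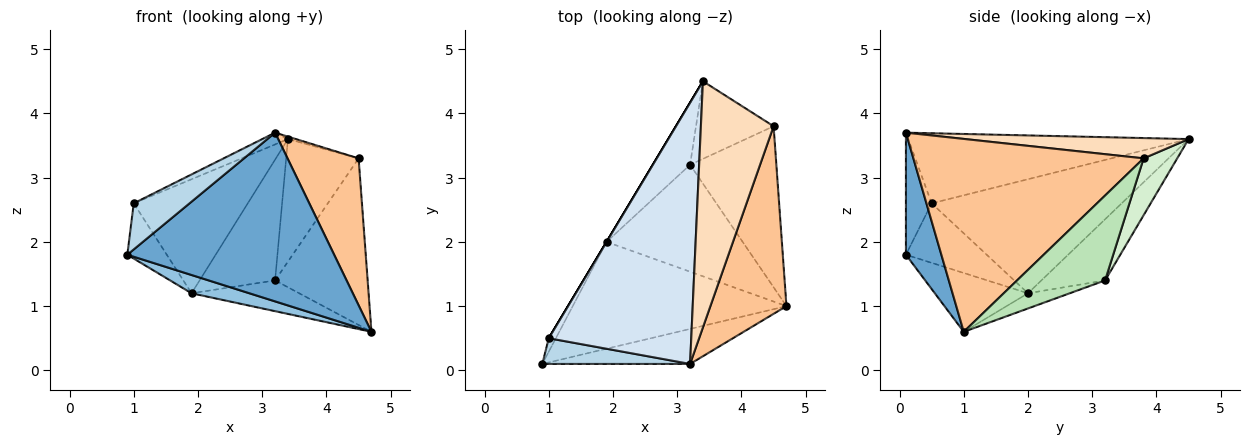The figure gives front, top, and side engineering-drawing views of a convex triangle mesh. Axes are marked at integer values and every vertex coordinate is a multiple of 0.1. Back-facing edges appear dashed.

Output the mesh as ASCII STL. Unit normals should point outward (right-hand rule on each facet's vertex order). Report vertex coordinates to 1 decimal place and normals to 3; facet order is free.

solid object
 facet normal 0.165 -0.966 -0.200
  outer loop
   vertex 3.2 0.1 3.7
   vertex 0.9 0.1 1.8
   vertex 4.7 1.0 0.6
  endloop
 endfacet
 facet normal -0.262 -0.163 -0.951
  outer loop
   vertex 1.9 2.0 1.2
   vertex 4.7 1.0 0.6
   vertex 0.9 0.1 1.8
  endloop
 endfacet
 facet normal -0.373 -0.810 0.452
  outer loop
   vertex 1.0 0.5 2.6
   vertex 0.9 0.1 1.8
   vertex 3.2 0.1 3.7
  endloop
 endfacet
 facet normal -0.441 0.040 0.897
  outer loop
   vertex 1.0 0.5 2.6
   vertex 3.2 0.1 3.7
   vertex 3.4 4.5 3.6
  endloop
 endfacet
 facet normal -0.893 0.437 -0.107
  outer loop
   vertex 1.0 0.5 2.6
   vertex 1.9 2.0 1.2
   vertex 0.9 0.1 1.8
  endloop
 endfacet
 facet normal -0.857 0.514 0.000
  outer loop
   vertex 1.0 0.5 2.6
   vertex 3.4 4.5 3.6
   vertex 1.9 2.0 1.2
  endloop
 endfacet
 facet normal 0.894 -0.276 0.353
  outer loop
   vertex 4.5 3.8 3.3
   vertex 3.2 0.1 3.7
   vertex 4.7 1.0 0.6
  endloop
 endfacet
 facet normal 0.269 0.010 0.963
  outer loop
   vertex 4.5 3.8 3.3
   vertex 3.4 4.5 3.6
   vertex 3.2 0.1 3.7
  endloop
 endfacet
 facet normal -0.107 0.275 -0.956
  outer loop
   vertex 3.2 3.2 1.4
   vertex 4.7 1.0 0.6
   vertex 1.9 2.0 1.2
  endloop
 endfacet
 facet normal -0.600 0.711 -0.366
  outer loop
   vertex 3.2 3.2 1.4
   vertex 1.9 2.0 1.2
   vertex 3.4 4.5 3.6
  endloop
 endfacet
 facet normal 0.565 0.593 -0.574
  outer loop
   vertex 3.2 3.2 1.4
   vertex 4.5 3.8 3.3
   vertex 4.7 1.0 0.6
  endloop
 endfacet
 facet normal 0.365 0.787 -0.498
  outer loop
   vertex 3.2 3.2 1.4
   vertex 3.4 4.5 3.6
   vertex 4.5 3.8 3.3
  endloop
 endfacet
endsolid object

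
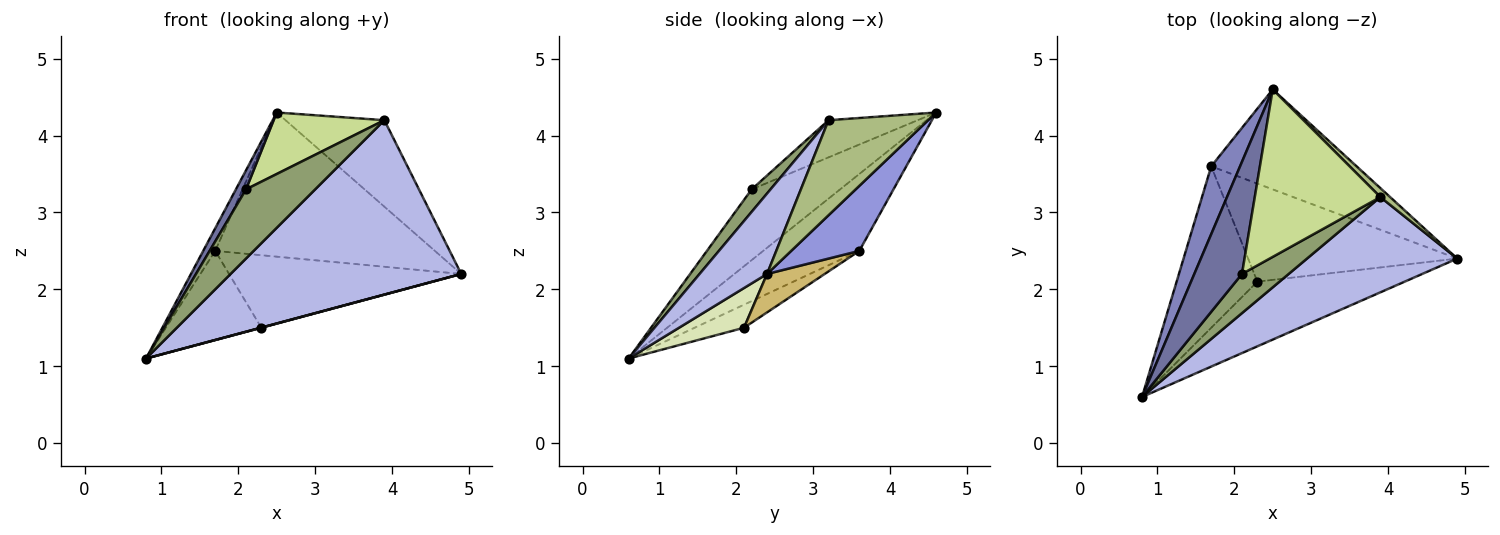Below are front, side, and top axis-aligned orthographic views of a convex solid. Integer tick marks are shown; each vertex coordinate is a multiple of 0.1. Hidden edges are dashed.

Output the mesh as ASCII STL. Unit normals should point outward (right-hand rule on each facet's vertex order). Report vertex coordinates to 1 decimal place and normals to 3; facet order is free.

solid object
 facet normal -0.826 -0.094 0.556
  outer loop
   vertex 2.1 2.2 3.3
   vertex 2.5 4.6 4.3
   vertex 0.8 0.6 1.1
  endloop
 endfacet
 facet normal -0.930 0.116 0.349
  outer loop
   vertex 1.7 3.6 2.5
   vertex 0.8 0.6 1.1
   vertex 2.5 4.6 4.3
  endloop
 endfacet
 facet normal 0.247 0.796 -0.552
  outer loop
   vertex 1.7 3.6 2.5
   vertex 2.5 4.6 4.3
   vertex 4.9 2.4 2.2
  endloop
 endfacet
 facet normal 0.249 -0.850 0.464
  outer loop
   vertex 3.9 3.2 4.2
   vertex 0.8 0.6 1.1
   vertex 4.9 2.4 2.2
  endloop
 endfacet
 facet normal 0.231 -0.847 0.479
  outer loop
   vertex 3.9 3.2 4.2
   vertex 2.1 2.2 3.3
   vertex 0.8 0.6 1.1
  endloop
 endfacet
 facet normal 0.708 0.703 0.073
  outer loop
   vertex 3.9 3.2 4.2
   vertex 4.9 2.4 2.2
   vertex 2.5 4.6 4.3
  endloop
 endfacet
 facet normal -0.268 -0.332 0.904
  outer loop
   vertex 3.9 3.2 4.2
   vertex 2.5 4.6 4.3
   vertex 2.1 2.2 3.3
  endloop
 endfacet
 facet normal 0.260 -0.003 -0.966
  outer loop
   vertex 2.3 2.1 1.5
   vertex 4.9 2.4 2.2
   vertex 0.8 0.6 1.1
  endloop
 endfacet
 facet normal -0.243 0.469 -0.849
  outer loop
   vertex 2.3 2.1 1.5
   vertex 0.8 0.6 1.1
   vertex 1.7 3.6 2.5
  endloop
 endfacet
 facet normal 0.146 0.589 -0.795
  outer loop
   vertex 2.3 2.1 1.5
   vertex 1.7 3.6 2.5
   vertex 4.9 2.4 2.2
  endloop
 endfacet
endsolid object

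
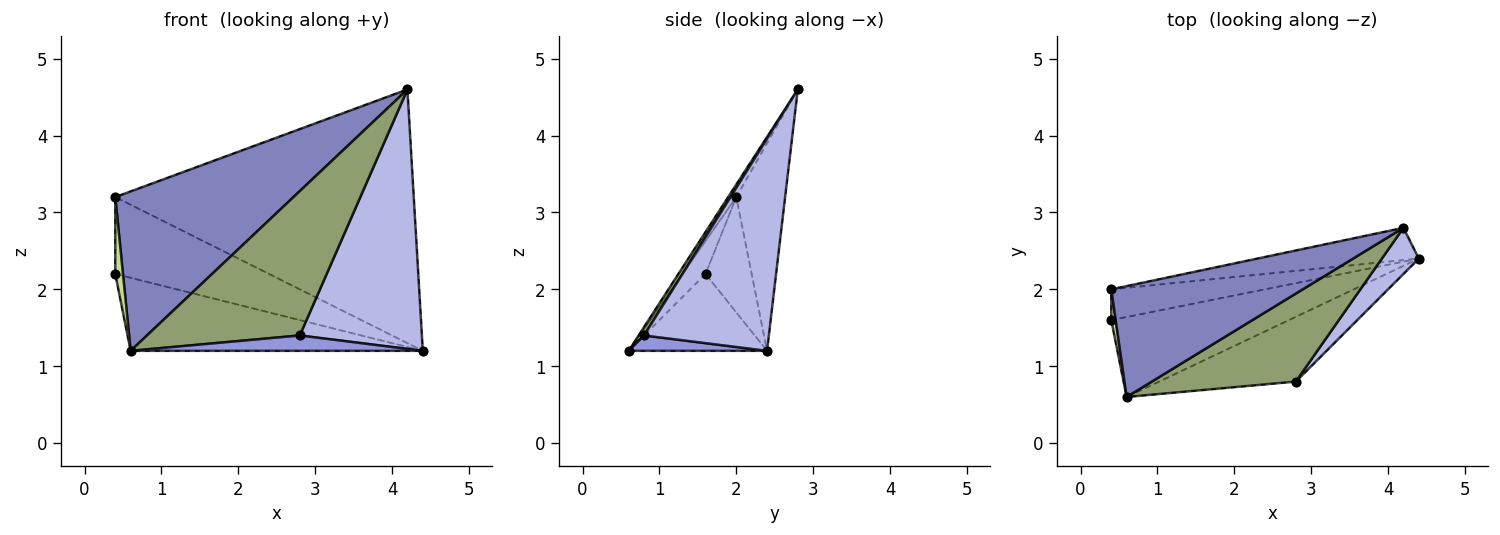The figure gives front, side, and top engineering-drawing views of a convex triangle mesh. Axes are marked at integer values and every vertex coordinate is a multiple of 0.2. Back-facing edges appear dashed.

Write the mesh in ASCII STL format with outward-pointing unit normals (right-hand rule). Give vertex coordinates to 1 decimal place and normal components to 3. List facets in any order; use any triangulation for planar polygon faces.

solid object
 facet normal -0.160 0.979 -0.125
  outer loop
   vertex 4.2 2.8 4.6
   vertex 4.4 2.4 1.2
   vertex 0.4 2.0 3.2
  endloop
 endfacet
 facet normal -0.037 -0.820 0.571
  outer loop
   vertex 4.2 2.8 4.6
   vertex 0.4 2.0 3.2
   vertex 0.6 0.6 1.2
  endloop
 endfacet
 facet normal 0.109 -0.230 -0.967
  outer loop
   vertex 2.8 0.8 1.4
   vertex 0.6 0.6 1.2
   vertex 4.4 2.4 1.2
  endloop
 endfacet
 facet normal 0.709 -0.694 0.123
  outer loop
   vertex 2.8 0.8 1.4
   vertex 4.4 2.4 1.2
   vertex 4.2 2.8 4.6
  endloop
 endfacet
 facet normal 0.030 -0.854 0.520
  outer loop
   vertex 2.8 0.8 1.4
   vertex 4.2 2.8 4.6
   vertex 0.6 0.6 1.2
  endloop
 endfacet
 facet normal -0.268 0.894 -0.358
  outer loop
   vertex 0.4 1.6 2.2
   vertex 0.4 2.0 3.2
   vertex 4.4 2.4 1.2
  endloop
 endfacet
 facet normal -0.941 -0.314 0.125
  outer loop
   vertex 0.4 1.6 2.2
   vertex 0.6 0.6 1.2
   vertex 0.4 2.0 3.2
  endloop
 endfacet
 facet normal -0.304 0.642 -0.703
  outer loop
   vertex 0.4 1.6 2.2
   vertex 4.4 2.4 1.2
   vertex 0.6 0.6 1.2
  endloop
 endfacet
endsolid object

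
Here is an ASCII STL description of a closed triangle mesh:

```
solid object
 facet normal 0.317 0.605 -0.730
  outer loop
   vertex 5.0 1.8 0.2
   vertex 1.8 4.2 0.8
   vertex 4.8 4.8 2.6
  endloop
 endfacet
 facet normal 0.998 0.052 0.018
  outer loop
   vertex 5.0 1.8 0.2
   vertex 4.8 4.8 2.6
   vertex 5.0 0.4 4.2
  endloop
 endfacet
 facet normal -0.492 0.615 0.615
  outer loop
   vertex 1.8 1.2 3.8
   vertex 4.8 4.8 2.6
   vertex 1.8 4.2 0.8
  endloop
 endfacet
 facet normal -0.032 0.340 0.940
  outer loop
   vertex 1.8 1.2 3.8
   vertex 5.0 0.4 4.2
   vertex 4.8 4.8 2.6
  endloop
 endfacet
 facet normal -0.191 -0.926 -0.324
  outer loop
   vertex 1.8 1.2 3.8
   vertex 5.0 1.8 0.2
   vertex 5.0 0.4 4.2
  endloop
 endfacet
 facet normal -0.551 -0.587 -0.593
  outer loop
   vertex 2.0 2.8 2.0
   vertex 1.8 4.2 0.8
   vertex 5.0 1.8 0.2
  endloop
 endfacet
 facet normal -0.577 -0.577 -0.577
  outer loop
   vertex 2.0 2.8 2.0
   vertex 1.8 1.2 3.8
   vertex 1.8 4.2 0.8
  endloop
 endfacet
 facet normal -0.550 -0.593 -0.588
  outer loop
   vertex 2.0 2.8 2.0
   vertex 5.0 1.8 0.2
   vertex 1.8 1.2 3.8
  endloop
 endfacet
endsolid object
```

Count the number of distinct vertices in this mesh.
6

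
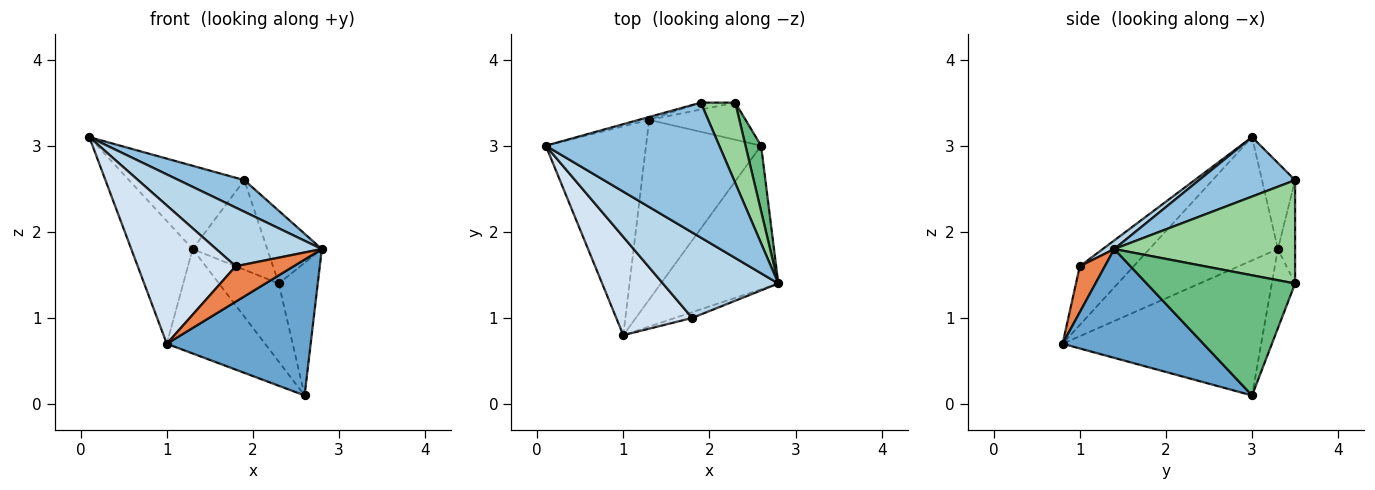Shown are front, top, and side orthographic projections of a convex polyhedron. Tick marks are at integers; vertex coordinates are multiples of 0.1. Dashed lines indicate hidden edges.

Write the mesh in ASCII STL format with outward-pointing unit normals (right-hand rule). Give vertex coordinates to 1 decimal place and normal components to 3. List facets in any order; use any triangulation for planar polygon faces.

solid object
 facet normal 0.558 -0.570 -0.602
  outer loop
   vertex 2.6 3.0 0.1
   vertex 2.8 1.4 1.8
   vertex 1.0 0.8 0.7
  endloop
 endfacet
 facet normal 0.317 -0.216 0.924
  outer loop
   vertex 1.9 3.5 2.6
   vertex 0.1 3.0 3.1
   vertex 2.8 1.4 1.8
  endloop
 endfacet
 facet normal 0.061 -0.565 0.823
  outer loop
   vertex 1.8 1.0 1.6
   vertex 2.8 1.4 1.8
   vertex 0.1 3.0 3.1
  endloop
 endfacet
 facet normal -0.409 -0.744 0.529
  outer loop
   vertex 1.8 1.0 1.6
   vertex 0.1 3.0 3.1
   vertex 1.0 0.8 0.7
  endloop
 endfacet
 facet normal 0.393 -0.908 -0.147
  outer loop
   vertex 1.8 1.0 1.6
   vertex 1.0 0.8 0.7
   vertex 2.8 1.4 1.8
  endloop
 endfacet
 facet normal -0.276 0.961 -0.033
  outer loop
   vertex 1.3 3.3 1.8
   vertex 0.1 3.0 3.1
   vertex 1.9 3.5 2.6
  endloop
 endfacet
 facet normal -0.728 0.348 -0.591
  outer loop
   vertex 1.3 3.3 1.8
   vertex 1.0 0.8 0.7
   vertex 0.1 3.0 3.1
  endloop
 endfacet
 facet normal -0.712 0.353 -0.607
  outer loop
   vertex 1.3 3.3 1.8
   vertex 2.6 3.0 0.1
   vertex 1.0 0.8 0.7
  endloop
 endfacet
 facet normal 0.960 0.252 0.124
  outer loop
   vertex 2.3 3.5 1.4
   vertex 2.8 1.4 1.8
   vertex 2.6 3.0 0.1
  endloop
 endfacet
 facet normal 0.912 0.275 0.304
  outer loop
   vertex 2.3 3.5 1.4
   vertex 1.9 3.5 2.6
   vertex 2.8 1.4 1.8
  endloop
 endfacet
 facet normal -0.332 0.852 -0.404
  outer loop
   vertex 2.3 3.5 1.4
   vertex 2.6 3.0 0.1
   vertex 1.3 3.3 1.8
  endloop
 endfacet
 facet normal -0.224 0.972 -0.075
  outer loop
   vertex 2.3 3.5 1.4
   vertex 1.3 3.3 1.8
   vertex 1.9 3.5 2.6
  endloop
 endfacet
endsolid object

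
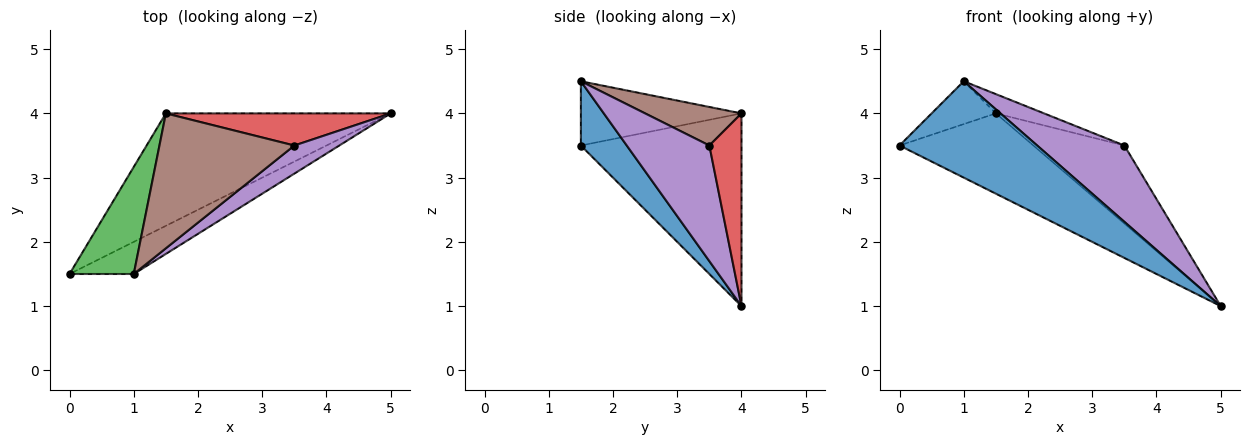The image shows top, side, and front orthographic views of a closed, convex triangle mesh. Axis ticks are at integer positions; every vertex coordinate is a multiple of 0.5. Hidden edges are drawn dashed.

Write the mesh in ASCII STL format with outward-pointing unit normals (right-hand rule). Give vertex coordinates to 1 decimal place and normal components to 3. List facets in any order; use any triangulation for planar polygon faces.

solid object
 facet normal 0.302 -0.905 -0.302
  outer loop
   vertex 1.0 1.5 4.5
   vertex 0.0 1.5 3.5
   vertex 5.0 4.0 1.0
  endloop
 endfacet
 facet normal -0.572 0.477 -0.667
  outer loop
   vertex 1.5 4.0 4.0
   vertex 5.0 4.0 1.0
   vertex 0.0 1.5 3.5
  endloop
 endfacet
 facet normal -0.680 0.272 0.680
  outer loop
   vertex 1.5 4.0 4.0
   vertex 0.0 1.5 3.5
   vertex 1.0 1.5 4.5
  endloop
 endfacet
 facet normal 0.310 0.879 0.362
  outer loop
   vertex 3.5 3.5 3.5
   vertex 5.0 4.0 1.0
   vertex 1.5 4.0 4.0
  endloop
 endfacet
 facet normal 0.664 -0.701 0.258
  outer loop
   vertex 3.5 3.5 3.5
   vertex 1.0 1.5 4.5
   vertex 5.0 4.0 1.0
  endloop
 endfacet
 facet normal 0.272 0.136 0.953
  outer loop
   vertex 3.5 3.5 3.5
   vertex 1.5 4.0 4.0
   vertex 1.0 1.5 4.5
  endloop
 endfacet
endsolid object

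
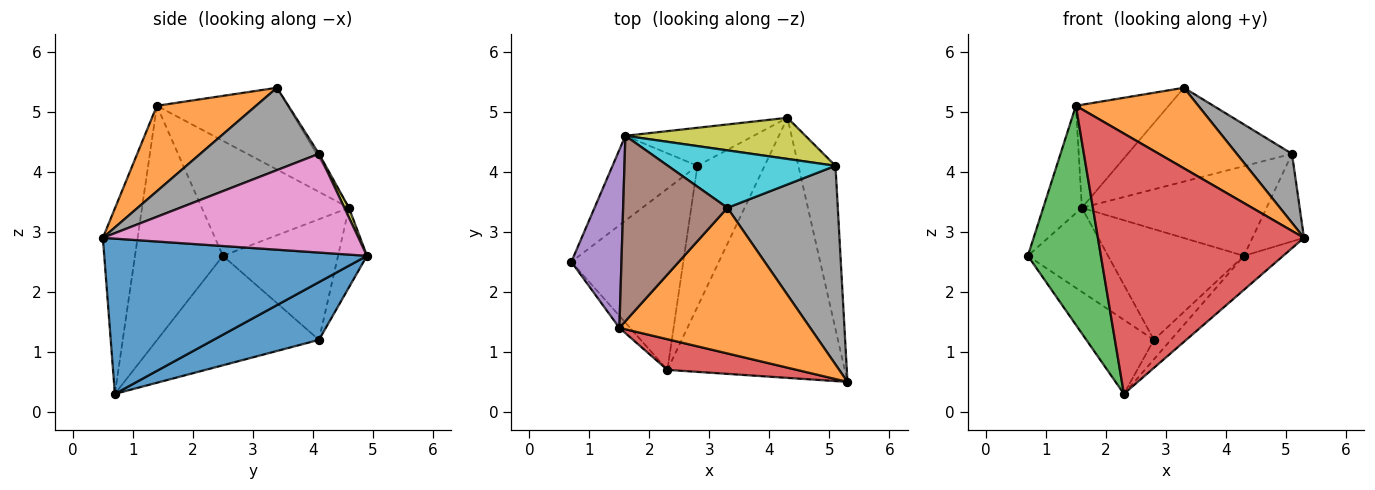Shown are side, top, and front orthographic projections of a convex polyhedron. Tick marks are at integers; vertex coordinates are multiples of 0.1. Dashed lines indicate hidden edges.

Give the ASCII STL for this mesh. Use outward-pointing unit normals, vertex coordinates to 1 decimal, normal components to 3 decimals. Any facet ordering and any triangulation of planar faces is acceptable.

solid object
 facet normal 0.656 0.098 -0.749
  outer loop
   vertex 2.3 0.7 0.3
   vertex 4.3 4.9 2.6
   vertex 5.3 0.5 2.9
  endloop
 endfacet
 facet normal 0.365 -0.451 0.815
  outer loop
   vertex 1.5 1.4 5.1
   vertex 5.3 0.5 2.9
   vertex 3.3 3.4 5.4
  endloop
 endfacet
 facet normal -0.769 -0.639 -0.035
  outer loop
   vertex 1.5 1.4 5.1
   vertex 0.7 2.5 2.6
   vertex 2.3 0.7 0.3
  endloop
 endfacet
 facet normal -0.165 -0.979 0.115
  outer loop
   vertex 1.5 1.4 5.1
   vertex 2.3 0.7 0.3
   vertex 5.3 0.5 2.9
  endloop
 endfacet
 facet normal -0.891 0.234 0.388
  outer loop
   vertex 1.6 4.6 3.4
   vertex 0.7 2.5 2.6
   vertex 1.5 1.4 5.1
  endloop
 endfacet
 facet normal -0.565 0.401 0.721
  outer loop
   vertex 1.6 4.6 3.4
   vertex 1.5 1.4 5.1
   vertex 3.3 3.4 5.4
  endloop
 endfacet
 facet normal 0.920 0.185 -0.346
  outer loop
   vertex 5.1 4.1 4.3
   vertex 5.3 0.5 2.9
   vertex 4.3 4.9 2.6
  endloop
 endfacet
 facet normal 0.576 -0.268 0.772
  outer loop
   vertex 5.1 4.1 4.3
   vertex 3.3 3.4 5.4
   vertex 5.3 0.5 2.9
  endloop
 endfacet
 facet normal 0.023 0.909 0.417
  outer loop
   vertex 5.1 4.1 4.3
   vertex 4.3 4.9 2.6
   vertex 1.6 4.6 3.4
  endloop
 endfacet
 facet normal -0.012 0.853 0.522
  outer loop
   vertex 5.1 4.1 4.3
   vertex 1.6 4.6 3.4
   vertex 3.3 3.4 5.4
  endloop
 endfacet
 facet normal 0.648 0.104 -0.754
  outer loop
   vertex 2.8 4.1 1.2
   vertex 4.3 4.9 2.6
   vertex 2.3 0.7 0.3
  endloop
 endfacet
 facet normal -0.197 0.927 -0.318
  outer loop
   vertex 2.8 4.1 1.2
   vertex 1.6 4.6 3.4
   vertex 4.3 4.9 2.6
  endloop
 endfacet
 facet normal -0.671 0.280 -0.686
  outer loop
   vertex 2.8 4.1 1.2
   vertex 2.3 0.7 0.3
   vertex 0.7 2.5 2.6
  endloop
 endfacet
 facet normal -0.711 0.495 -0.500
  outer loop
   vertex 2.8 4.1 1.2
   vertex 0.7 2.5 2.6
   vertex 1.6 4.6 3.4
  endloop
 endfacet
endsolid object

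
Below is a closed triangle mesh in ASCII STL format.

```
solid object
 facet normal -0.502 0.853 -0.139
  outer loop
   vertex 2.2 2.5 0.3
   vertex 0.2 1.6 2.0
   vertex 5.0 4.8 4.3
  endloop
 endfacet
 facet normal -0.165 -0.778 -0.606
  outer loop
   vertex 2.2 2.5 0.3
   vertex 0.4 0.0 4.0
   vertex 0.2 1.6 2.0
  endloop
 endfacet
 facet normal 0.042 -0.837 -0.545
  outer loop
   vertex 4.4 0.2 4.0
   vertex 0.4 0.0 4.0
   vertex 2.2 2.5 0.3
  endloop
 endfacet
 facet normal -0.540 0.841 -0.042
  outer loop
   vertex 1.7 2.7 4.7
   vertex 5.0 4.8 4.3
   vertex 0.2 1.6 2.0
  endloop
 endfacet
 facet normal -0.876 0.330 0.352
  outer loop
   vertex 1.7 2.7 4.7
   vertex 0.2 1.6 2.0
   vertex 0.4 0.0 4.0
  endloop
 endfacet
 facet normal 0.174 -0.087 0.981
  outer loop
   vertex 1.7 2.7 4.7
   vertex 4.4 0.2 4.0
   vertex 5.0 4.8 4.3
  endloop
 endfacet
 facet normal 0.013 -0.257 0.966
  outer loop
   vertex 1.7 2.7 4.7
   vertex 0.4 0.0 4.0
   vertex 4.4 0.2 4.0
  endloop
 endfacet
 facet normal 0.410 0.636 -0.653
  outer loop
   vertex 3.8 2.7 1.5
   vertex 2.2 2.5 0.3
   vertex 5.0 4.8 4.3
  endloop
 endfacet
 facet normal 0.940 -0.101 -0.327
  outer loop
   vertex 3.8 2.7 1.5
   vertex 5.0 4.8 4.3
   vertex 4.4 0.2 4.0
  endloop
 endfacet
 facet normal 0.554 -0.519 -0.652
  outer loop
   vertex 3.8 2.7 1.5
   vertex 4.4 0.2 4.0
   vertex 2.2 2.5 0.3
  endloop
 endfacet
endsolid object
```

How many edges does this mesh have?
15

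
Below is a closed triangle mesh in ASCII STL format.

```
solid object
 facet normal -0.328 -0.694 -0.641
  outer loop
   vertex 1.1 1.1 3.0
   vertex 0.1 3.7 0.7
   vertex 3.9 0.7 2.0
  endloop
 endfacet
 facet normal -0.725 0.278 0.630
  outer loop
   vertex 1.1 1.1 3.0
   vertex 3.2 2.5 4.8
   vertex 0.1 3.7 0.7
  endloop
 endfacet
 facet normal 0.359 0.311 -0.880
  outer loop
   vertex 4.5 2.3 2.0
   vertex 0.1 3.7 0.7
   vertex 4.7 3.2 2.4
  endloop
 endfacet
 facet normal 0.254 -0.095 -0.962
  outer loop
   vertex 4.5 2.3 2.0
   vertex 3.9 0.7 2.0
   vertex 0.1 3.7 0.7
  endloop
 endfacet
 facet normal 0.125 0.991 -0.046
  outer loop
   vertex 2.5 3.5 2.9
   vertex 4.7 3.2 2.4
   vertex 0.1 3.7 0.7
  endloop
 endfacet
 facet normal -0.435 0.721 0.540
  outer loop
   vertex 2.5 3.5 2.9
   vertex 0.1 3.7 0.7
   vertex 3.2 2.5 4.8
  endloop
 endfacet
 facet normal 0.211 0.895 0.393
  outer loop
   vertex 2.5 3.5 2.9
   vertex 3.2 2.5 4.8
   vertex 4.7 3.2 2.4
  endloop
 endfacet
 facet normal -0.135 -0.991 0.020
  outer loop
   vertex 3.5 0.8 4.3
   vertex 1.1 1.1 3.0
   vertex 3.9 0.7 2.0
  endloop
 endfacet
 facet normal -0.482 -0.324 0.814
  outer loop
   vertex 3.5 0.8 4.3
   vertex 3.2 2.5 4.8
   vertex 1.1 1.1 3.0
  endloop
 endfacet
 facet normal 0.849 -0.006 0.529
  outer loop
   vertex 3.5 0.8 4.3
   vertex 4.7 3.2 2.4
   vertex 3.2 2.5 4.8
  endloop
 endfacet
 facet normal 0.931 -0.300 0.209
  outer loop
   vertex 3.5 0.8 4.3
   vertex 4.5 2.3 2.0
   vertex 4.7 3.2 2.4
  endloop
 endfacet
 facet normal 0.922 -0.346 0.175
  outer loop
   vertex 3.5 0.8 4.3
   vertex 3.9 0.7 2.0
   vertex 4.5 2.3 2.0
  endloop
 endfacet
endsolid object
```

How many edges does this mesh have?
18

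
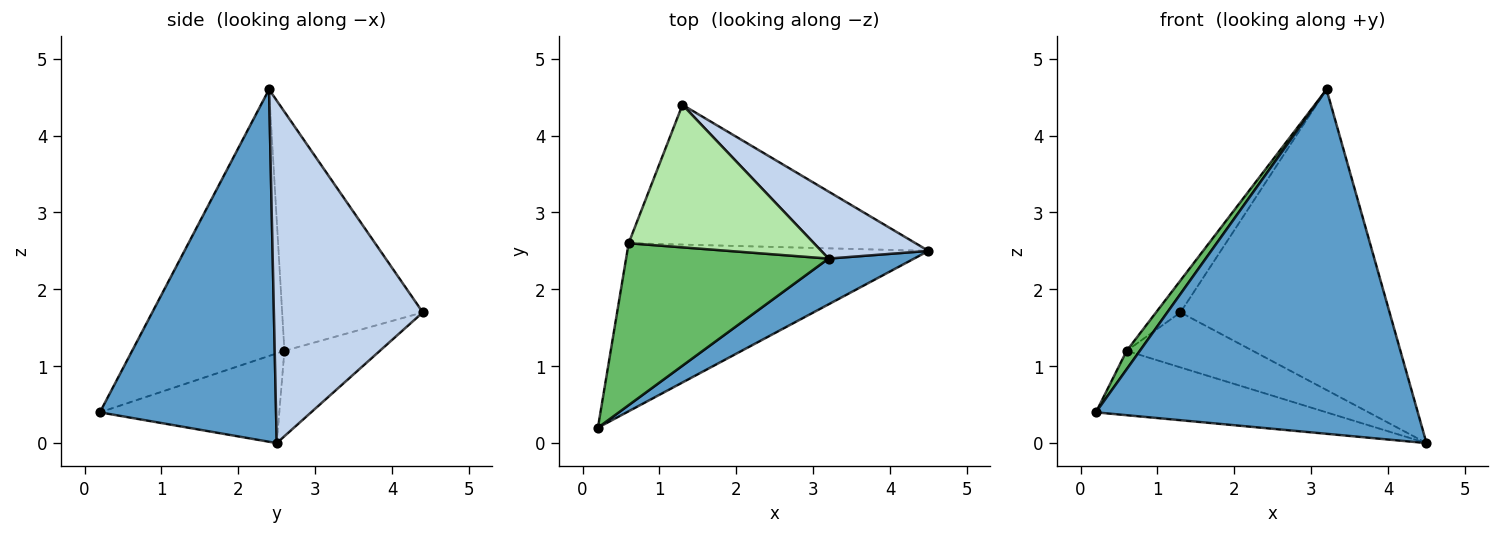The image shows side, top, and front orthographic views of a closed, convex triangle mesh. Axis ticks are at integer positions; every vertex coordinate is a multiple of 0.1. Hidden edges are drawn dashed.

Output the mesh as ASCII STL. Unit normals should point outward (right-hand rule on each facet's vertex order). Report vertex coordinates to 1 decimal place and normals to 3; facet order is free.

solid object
 facet normal 0.477 -0.871 0.116
  outer loop
   vertex 3.2 2.4 4.6
   vertex 0.2 0.2 0.4
   vertex 4.5 2.5 0.0
  endloop
 endfacet
 facet normal 0.571 0.801 0.179
  outer loop
   vertex 3.2 2.4 4.6
   vertex 4.5 2.5 0.0
   vertex 1.3 4.4 1.7
  endloop
 endfacet
 facet normal -0.268 0.345 -0.900
  outer loop
   vertex 0.6 2.6 1.2
   vertex 4.5 2.5 0.0
   vertex 0.2 0.2 0.4
  endloop
 endfacet
 facet normal -0.267 0.353 -0.897
  outer loop
   vertex 0.6 2.6 1.2
   vertex 1.3 4.4 1.7
   vertex 4.5 2.5 0.0
  endloop
 endfacet
 facet normal -0.794 -0.069 0.603
  outer loop
   vertex 0.6 2.6 1.2
   vertex 0.2 0.2 0.4
   vertex 3.2 2.4 4.6
  endloop
 endfacet
 facet normal -0.783 0.136 0.607
  outer loop
   vertex 0.6 2.6 1.2
   vertex 3.2 2.4 4.6
   vertex 1.3 4.4 1.7
  endloop
 endfacet
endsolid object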